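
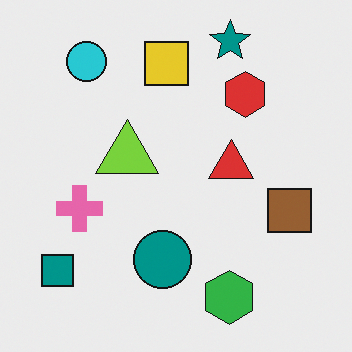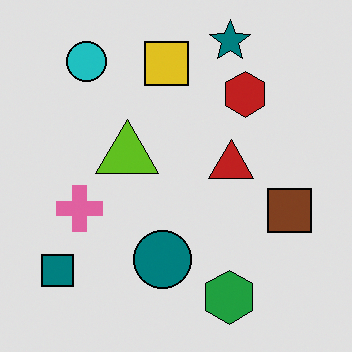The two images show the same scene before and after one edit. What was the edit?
The transformation is: posterized to a reduced palette.

Each flat color has snapped to a coarser quantized level — most visibly, the near-white background has dropped to a flat grey.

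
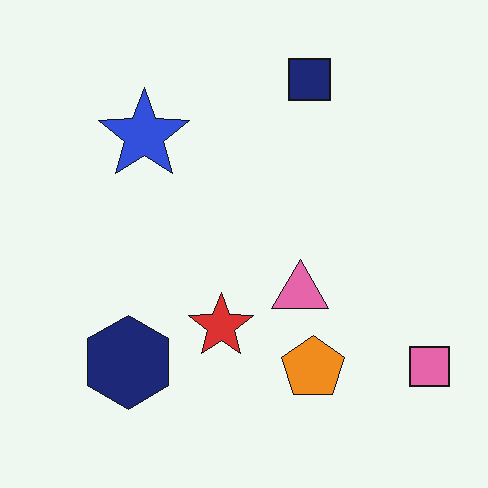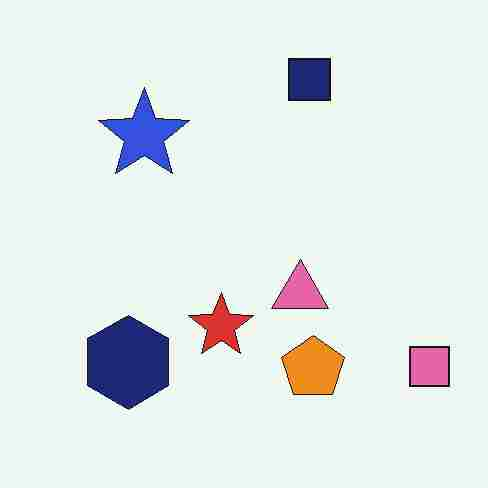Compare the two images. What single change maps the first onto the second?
Heavily JPEG-compressed with obvious blocking artifacts.

Blocky 8×8 compression artifacts appear around shape edges and the flat background shows ringing — characteristic JPEG degradation.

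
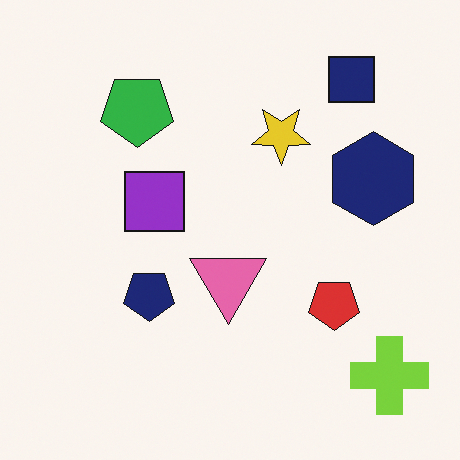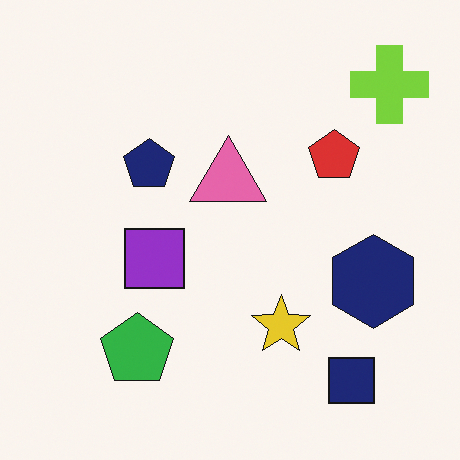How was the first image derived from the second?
The transformation is: flipped vertically (top ↔ bottom).

The navy square is in the bottom-right of the second image and the top-right of the first — shapes on opposite sides of the horizontal midline have swapped in a mirror flip.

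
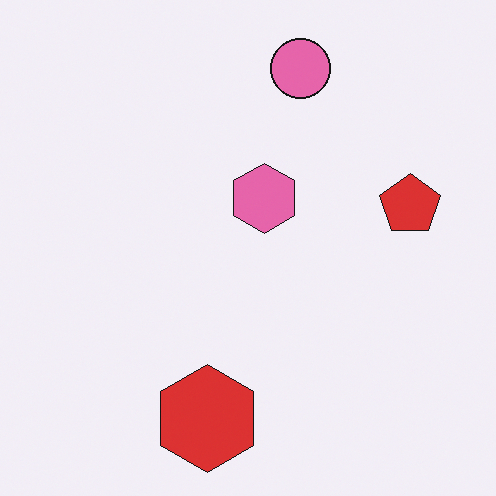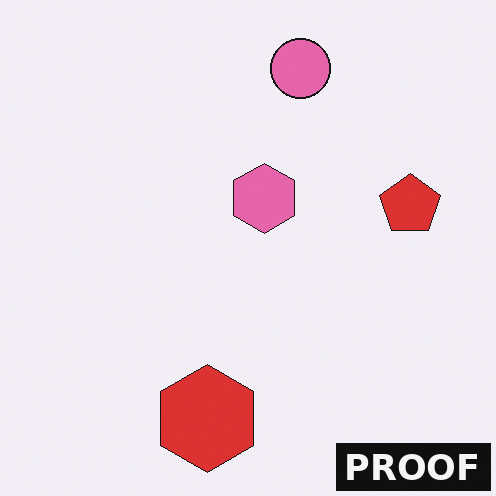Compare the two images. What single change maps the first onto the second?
This is the original image watermarked with the text "PROOF" in the lower-right corner.

A dark label reading "PROOF" appears in the lower-right corner.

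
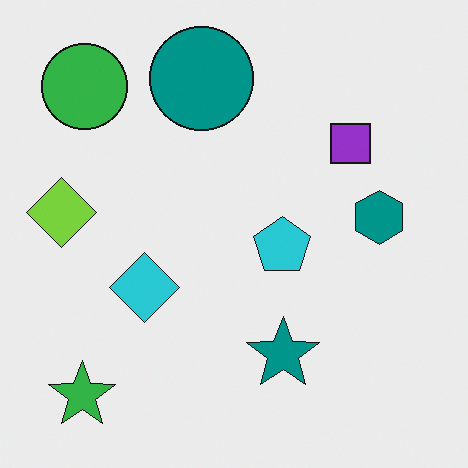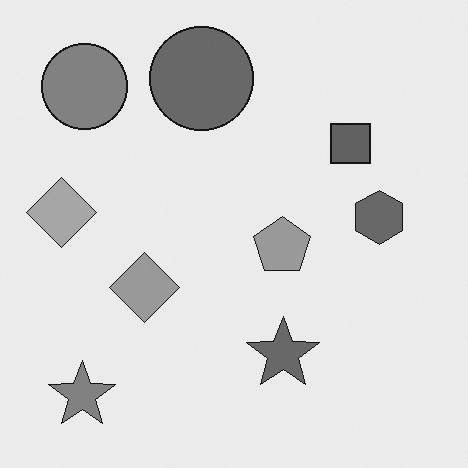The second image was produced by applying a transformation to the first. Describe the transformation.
The image was converted to grayscale.

All color is removed — every shape is now a shade of grey.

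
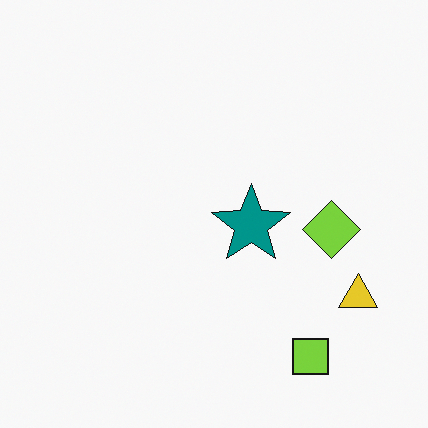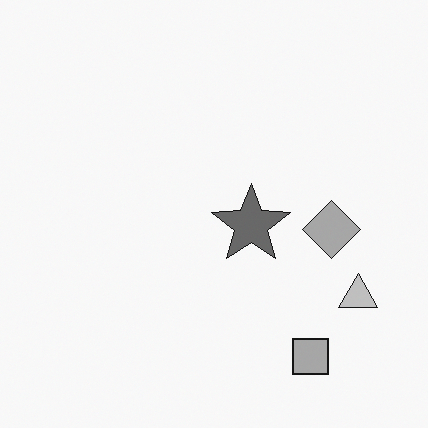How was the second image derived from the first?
The transformation is: converted to grayscale.

All color is removed — every shape is now a shade of grey.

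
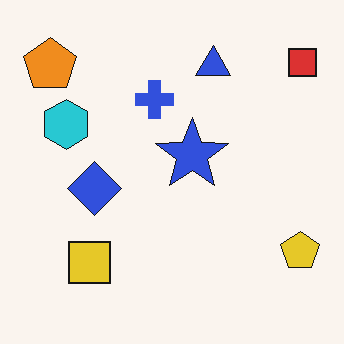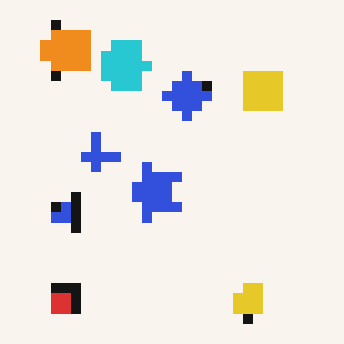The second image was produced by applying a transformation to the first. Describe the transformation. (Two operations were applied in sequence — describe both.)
The image was coarsely pixelated, then transposed (reflected across the top-left ↔ bottom-right diagonal).

Shapes are reduced to large square blocks; fine edges and outlines are lost — a downscale-then-upscale (mosaic) effect. Shapes have swapped their row and column positions — what was in the top-right is now in the bottom-left — a diagonal reflection.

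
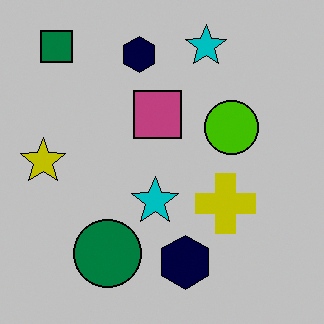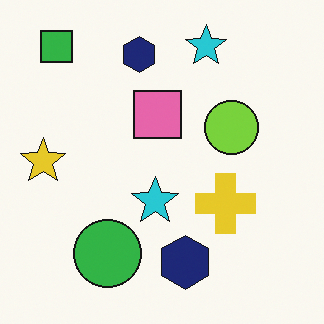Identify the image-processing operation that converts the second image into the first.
This is the original image aggressively posterized.

Each flat color has snapped to a coarser quantized level — most visibly, the near-white background has dropped to a flat grey.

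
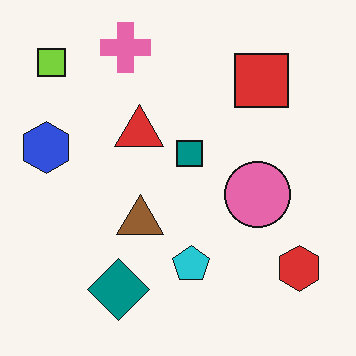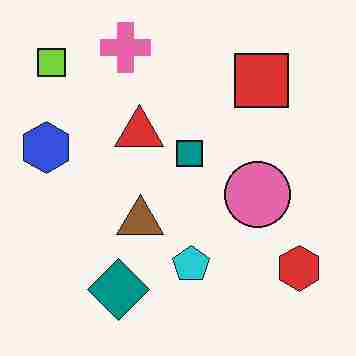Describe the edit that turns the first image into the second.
It was heavily JPEG-compressed with obvious blocking artifacts.

Blocky 8×8 compression artifacts appear around shape edges and the flat background shows ringing — characteristic JPEG degradation.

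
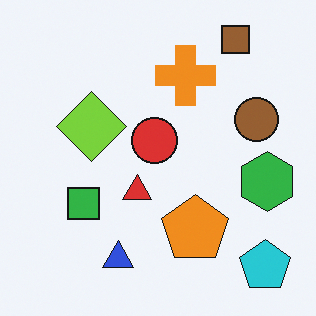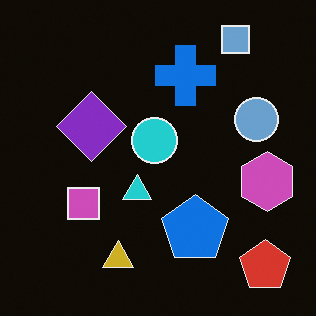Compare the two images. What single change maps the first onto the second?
This is the original image color-inverted (negative).

The light background has become dark and every shape's color is its complement — a photographic negative.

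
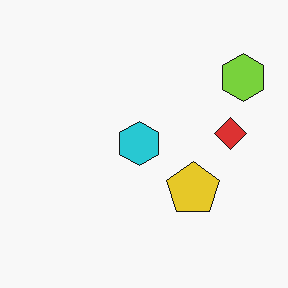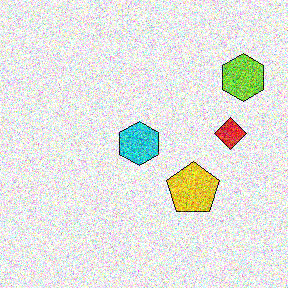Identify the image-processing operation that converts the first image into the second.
The image was degraded with strong gaussian noise.

Random speckle covers the whole image, including the flat background.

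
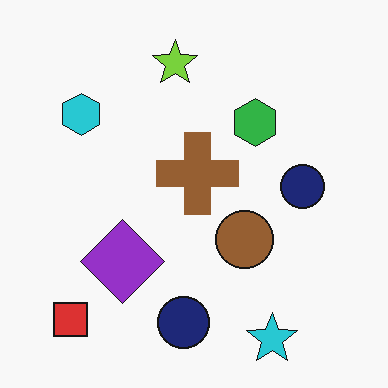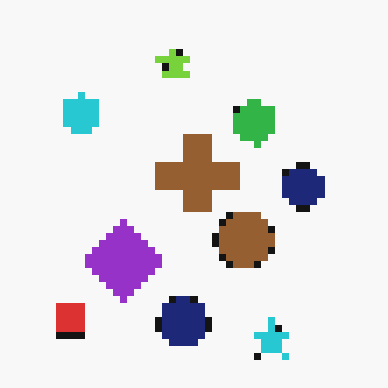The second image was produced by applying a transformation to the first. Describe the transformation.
This is the original image moderately pixelated.

Shapes are reduced to large square blocks; fine edges and outlines are lost — a downscale-then-upscale (mosaic) effect.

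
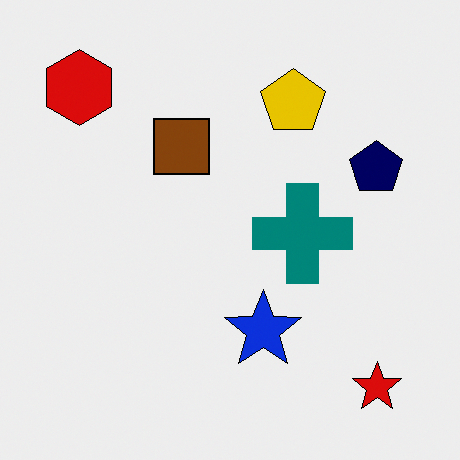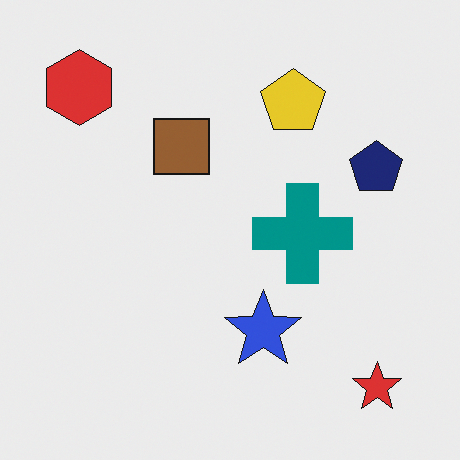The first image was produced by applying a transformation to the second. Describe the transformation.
It was given slightly increased contrast.

Tones are pushed away from mid-grey across the whole image — a global contrast change.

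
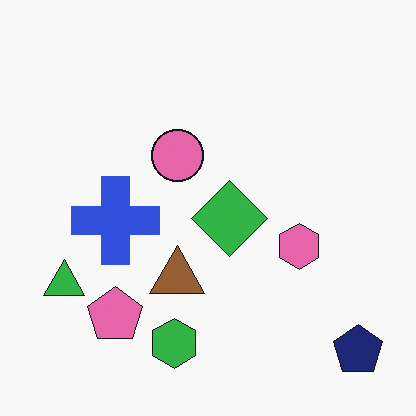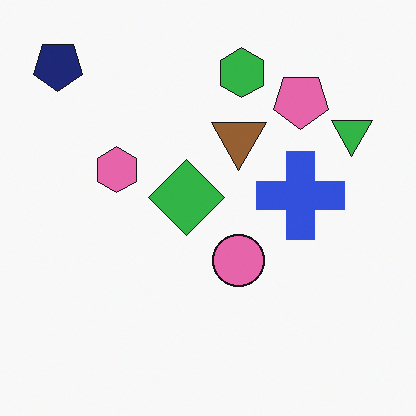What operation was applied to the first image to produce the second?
It was rotated 180°.

The navy pentagon sits in the bottom-right of the first image and the top-left of the second — consistent with a whole-image 180° rotation.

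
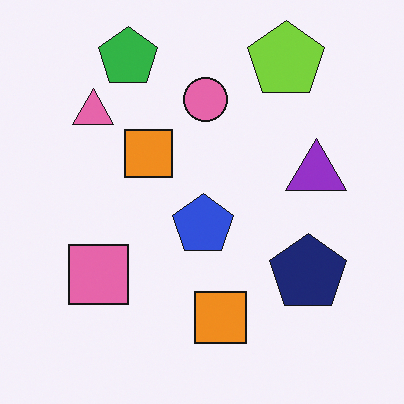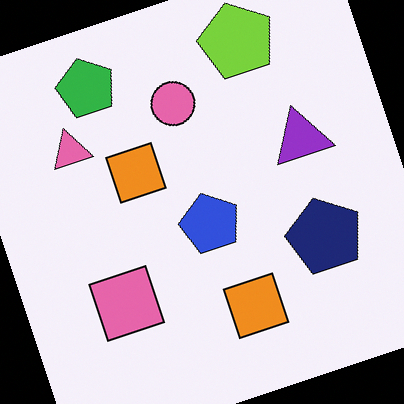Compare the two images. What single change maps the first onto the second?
The second image is the first rotated counter-clockwise by a moderate amount.

Every shape is tilted by the same angle and the image corners show triangular fill wedges — a whole-image rotation by a non-right angle.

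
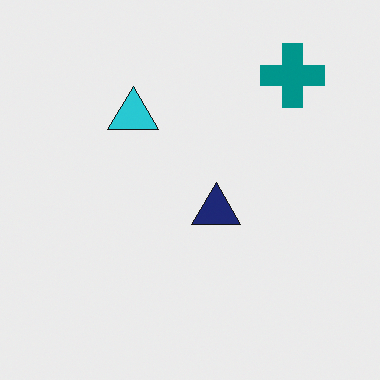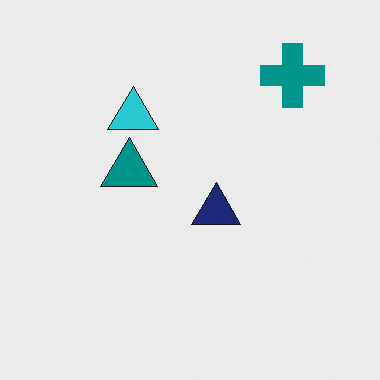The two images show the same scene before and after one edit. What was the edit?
The image was overlaid with an additional teal triangle.

A teal triangle appears in the second image that is absent from the first.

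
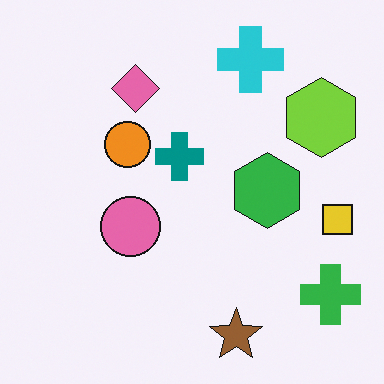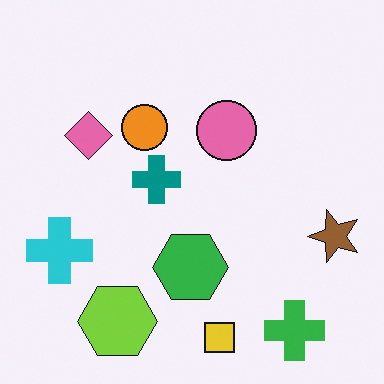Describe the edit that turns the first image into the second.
It was transposed (reflected across the top-left ↔ bottom-right diagonal).

Shapes have swapped their row and column positions — what was in the top-right is now in the bottom-left — a diagonal reflection.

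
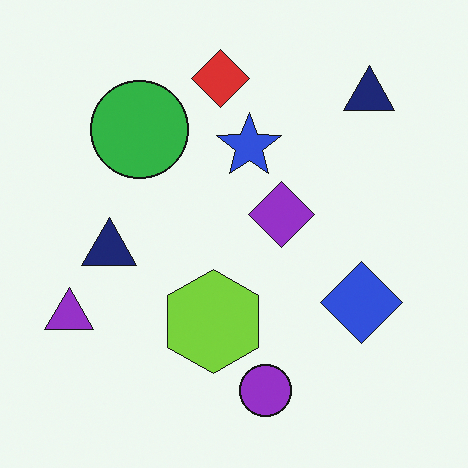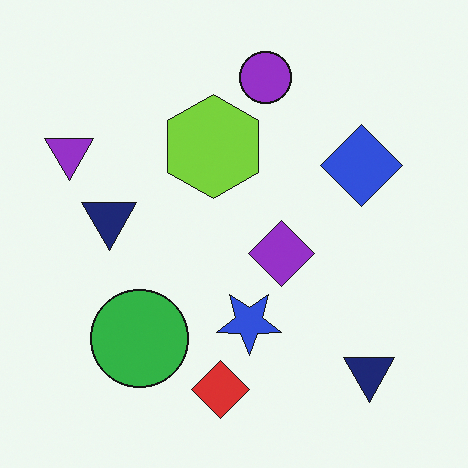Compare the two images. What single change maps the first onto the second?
It was flipped vertically (top ↔ bottom).

The purple circle is in the bottom of the first image and the top of the second — shapes on opposite sides of the horizontal midline have swapped in a mirror flip.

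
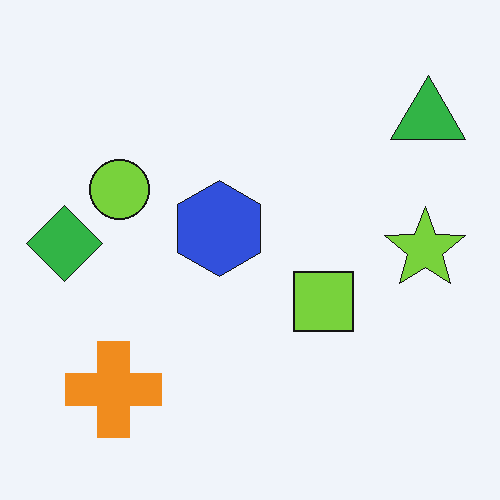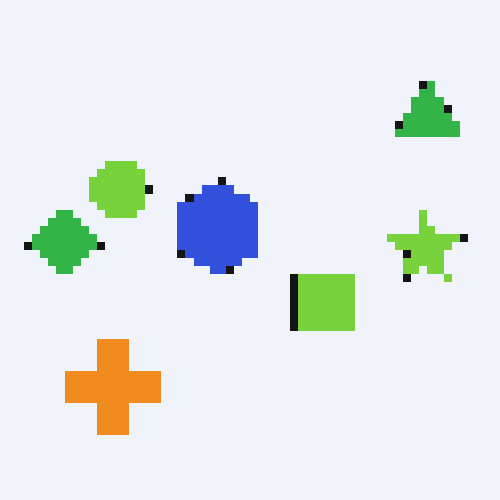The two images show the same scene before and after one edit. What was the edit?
The image was moderately pixelated.

Shapes are reduced to large square blocks; fine edges and outlines are lost — a downscale-then-upscale (mosaic) effect.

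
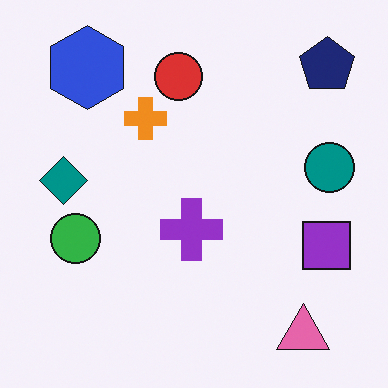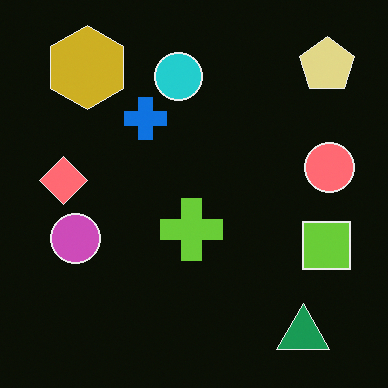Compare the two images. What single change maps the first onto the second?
Color-inverted (negative).

The light background has become dark and every shape's color is its complement — a photographic negative.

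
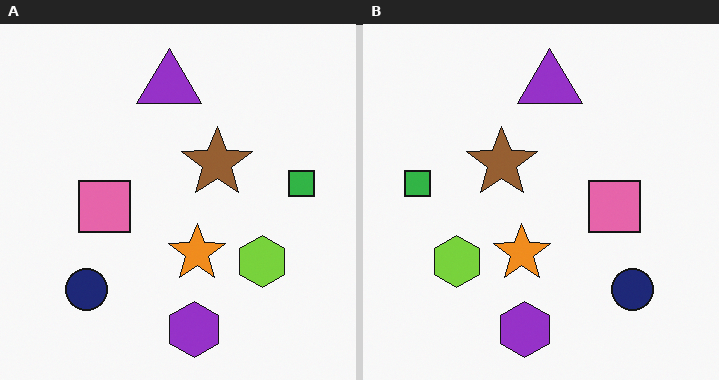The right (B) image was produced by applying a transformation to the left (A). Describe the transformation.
The image was flipped horizontally (left ↔ right).

The green square is in the right of the left (A) image and the left of the right (B) — shapes on opposite sides of the vertical midline have swapped in a mirror flip.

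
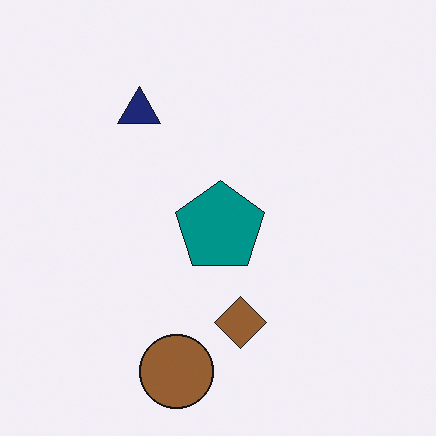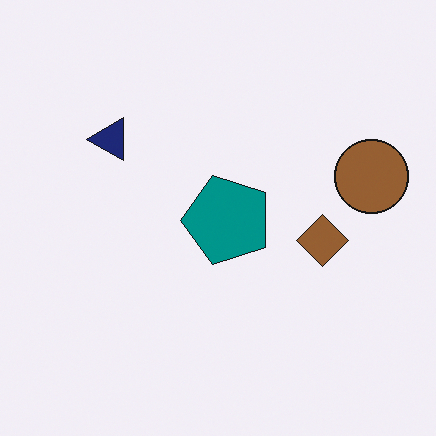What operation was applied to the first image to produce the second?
It was transposed (reflected across the top-left ↔ bottom-right diagonal).

Shapes have swapped their row and column positions — what was in the top-right is now in the bottom-left — a diagonal reflection.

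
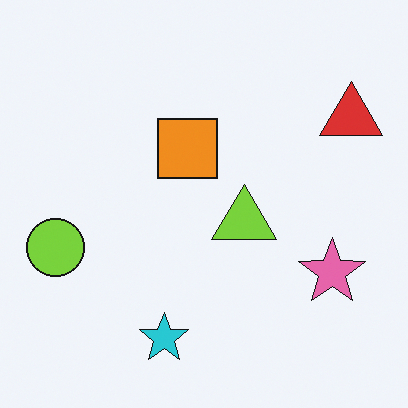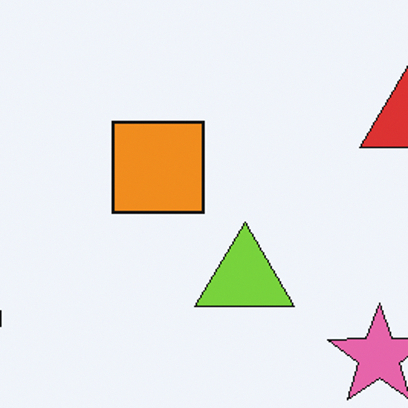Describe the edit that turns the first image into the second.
Cropped slightly and scaled back up.

The visible shapes are larger and the field of view is narrower; shapes near the original edges may be partly or wholly outside the frame — a crop-and-rescale.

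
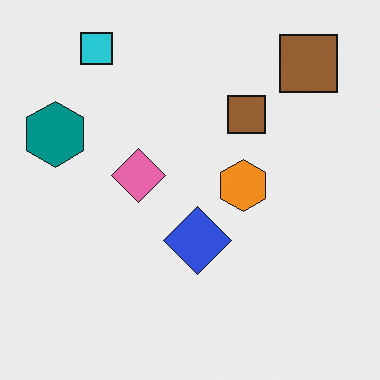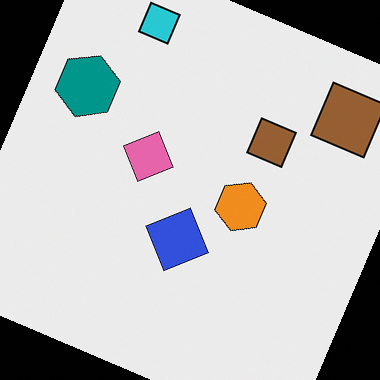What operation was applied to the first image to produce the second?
The second image is the first rotated clockwise by a moderate amount.

Every shape is tilted by the same angle and the image corners show triangular fill wedges — a whole-image rotation by a non-right angle.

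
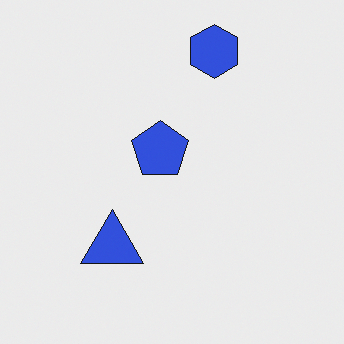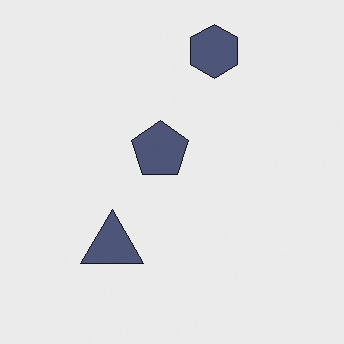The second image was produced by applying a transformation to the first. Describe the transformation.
It was made much more muted (saturation change).

All colors are more muted and greyish — a global saturation change.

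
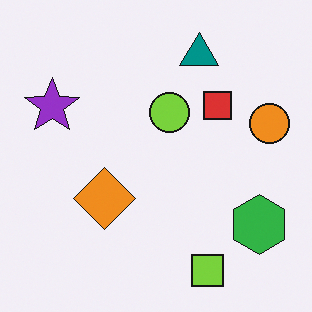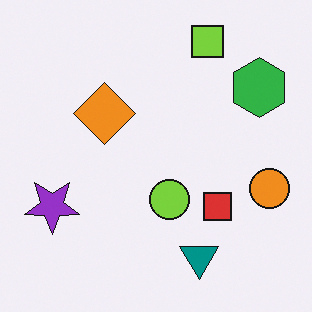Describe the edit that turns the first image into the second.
This is the original image flipped vertically (top ↔ bottom).

The lime square is in the bottom of the first image and the top of the second — shapes on opposite sides of the horizontal midline have swapped in a mirror flip.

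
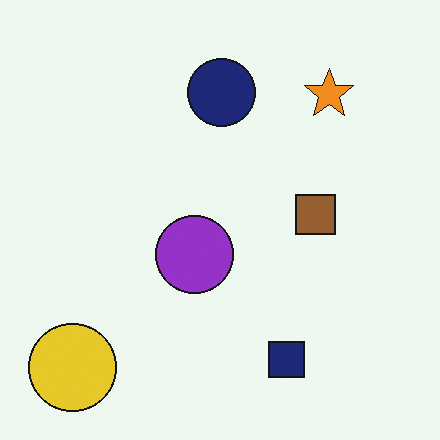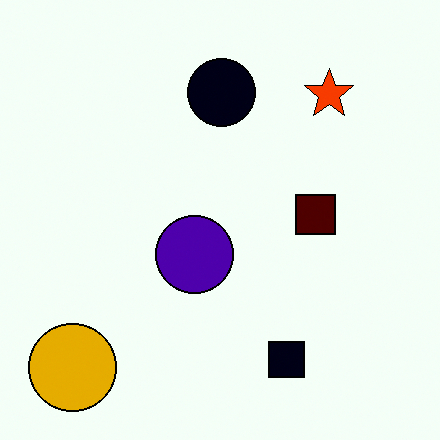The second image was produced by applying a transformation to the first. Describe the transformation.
The transformation is: boosted in contrast.

Tones are pushed away from mid-grey across the whole image — a global contrast change.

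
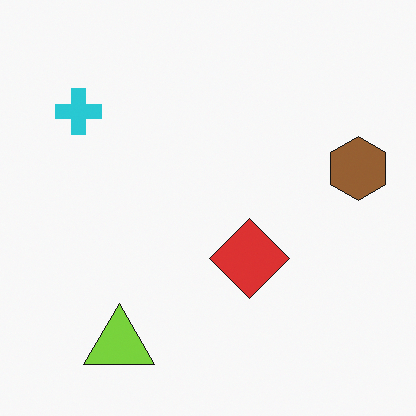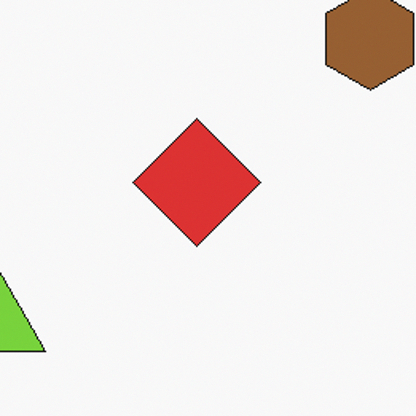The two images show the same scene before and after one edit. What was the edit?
This is the original image cropped slightly and scaled back up.

The visible shapes are larger and the field of view is narrower; shapes near the original edges may be partly or wholly outside the frame — a crop-and-rescale.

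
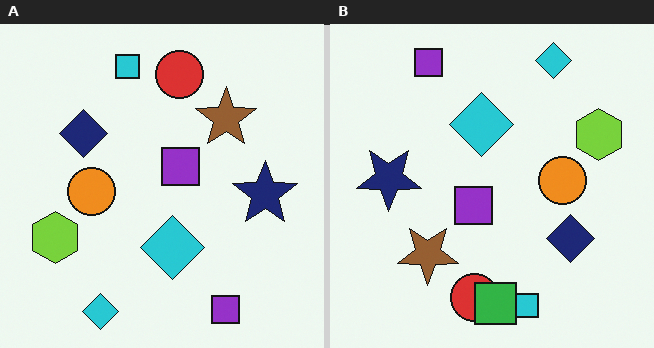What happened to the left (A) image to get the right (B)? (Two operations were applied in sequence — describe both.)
It was rotated 180°, then overlaid with an additional green square.

The cyan square sits in the top of the left (A) image and the bottom of the right (B) — consistent with a whole-image 180° rotation. A green square appears in the right (B) image that is absent from the left (A).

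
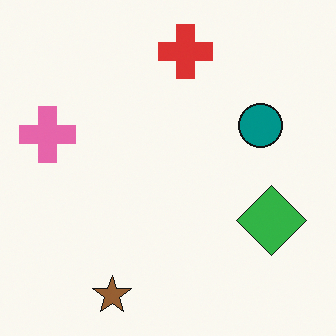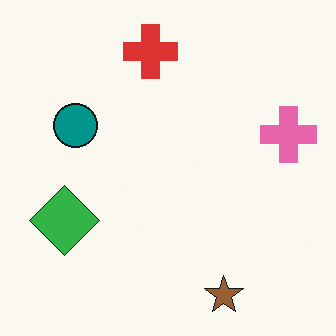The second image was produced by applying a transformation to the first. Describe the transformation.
This is the original image flipped horizontally (left ↔ right).

The pink cross is in the left of the first image and the right of the second — shapes on opposite sides of the vertical midline have swapped in a mirror flip.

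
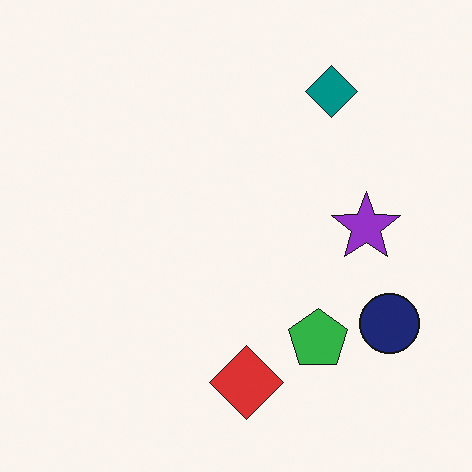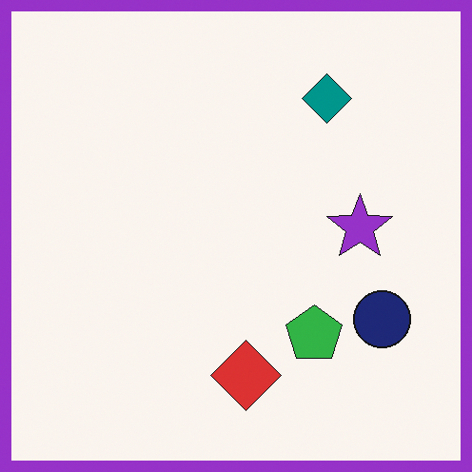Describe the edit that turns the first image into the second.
The second image is the first framed with a purple border.

A solid purple frame runs around the edge of the second image, with the content slightly shrunk inside it.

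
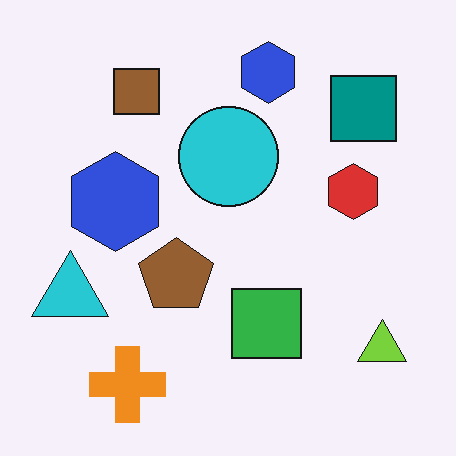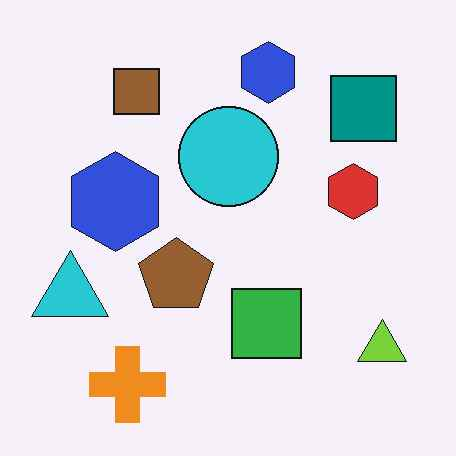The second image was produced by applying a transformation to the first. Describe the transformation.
The image was JPEG-compressed with visible artifacts.

Blocky 8×8 compression artifacts appear around shape edges and the flat background shows ringing — characteristic JPEG degradation.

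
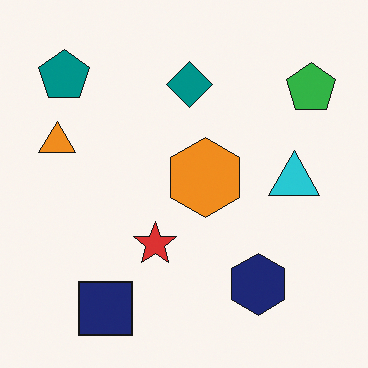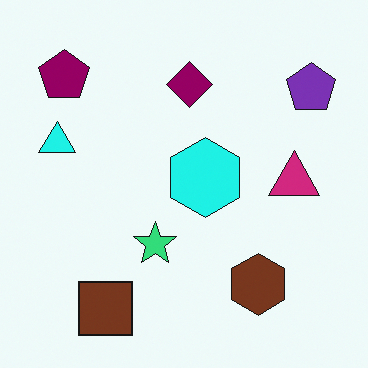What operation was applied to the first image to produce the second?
The image was hue-shifted through roughly a third of the color wheel.

Every shape's color has rotated by the same amount around the hue wheel — a uniform hue shift.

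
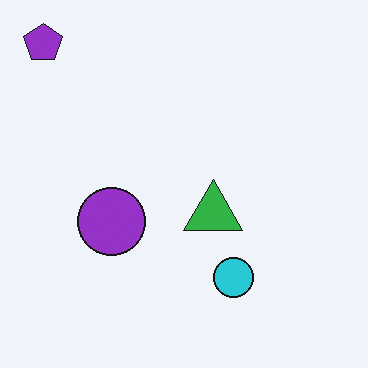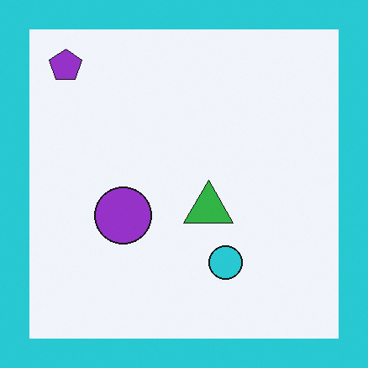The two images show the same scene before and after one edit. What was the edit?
Framed with a cyan border.

A solid cyan frame runs around the edge of the second image, with the content slightly shrunk inside it.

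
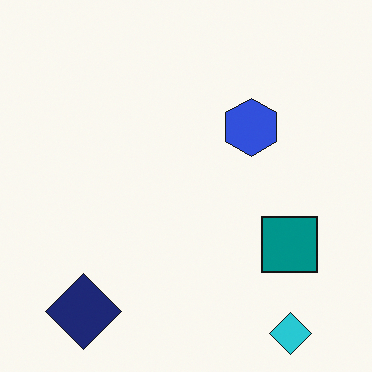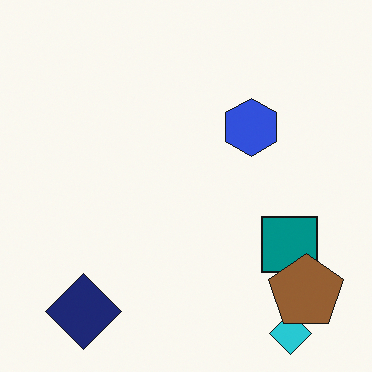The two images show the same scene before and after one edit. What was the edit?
This is the original image overlaid with an additional brown pentagon.

A brown pentagon appears in the second image that is absent from the first.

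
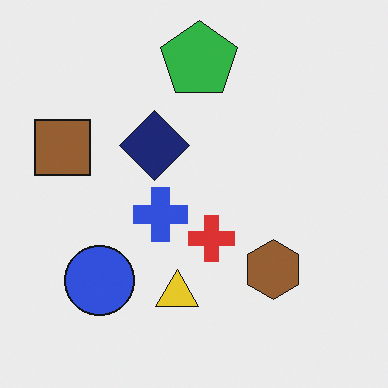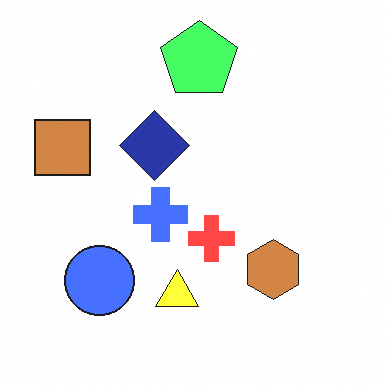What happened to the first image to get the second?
The image was brightened a lot.

Every pixel — background and shapes alike — is uniformly brightened.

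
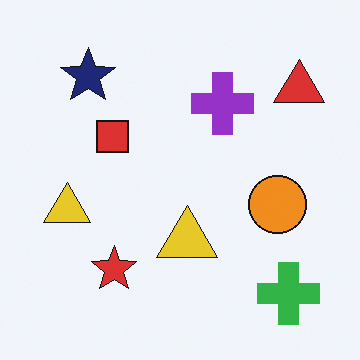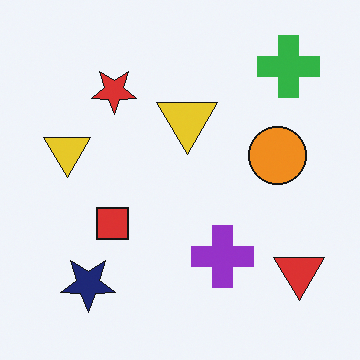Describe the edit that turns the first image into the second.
The image was flipped vertically (top ↔ bottom).

The green cross is in the bottom-right of the first image and the top-right of the second — shapes on opposite sides of the horizontal midline have swapped in a mirror flip.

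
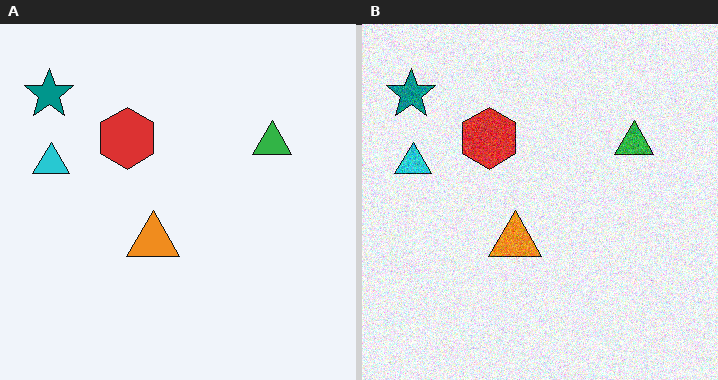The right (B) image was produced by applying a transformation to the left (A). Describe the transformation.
The image was degraded with moderate additive noise.

Random speckle covers the whole image, including the flat background.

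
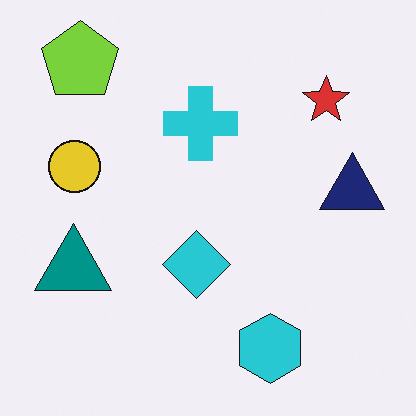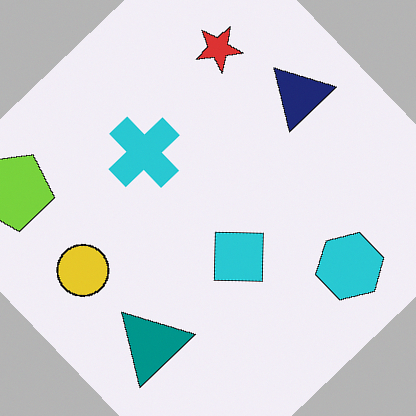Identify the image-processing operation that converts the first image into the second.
Rotated counter-clockwise by a large amount — several tens of degrees.

Every shape is tilted by the same angle and the image corners show triangular fill wedges — a whole-image rotation by a non-right angle.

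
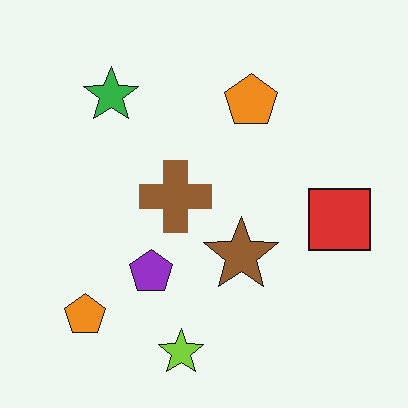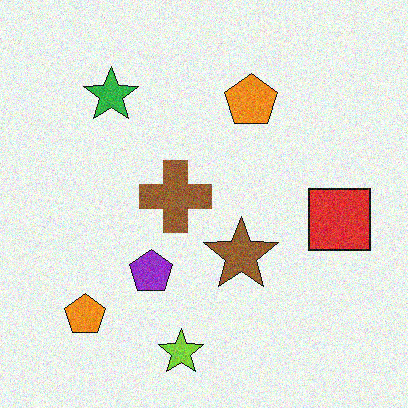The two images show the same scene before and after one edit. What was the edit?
This is the original image degraded with moderate additive noise.

Random speckle covers the whole image, including the flat background.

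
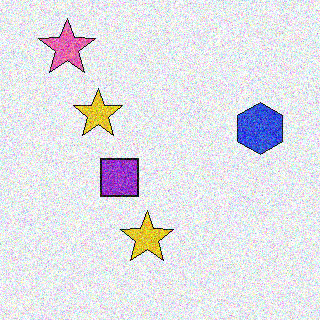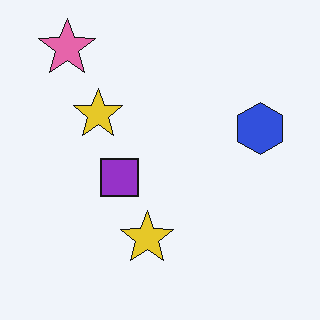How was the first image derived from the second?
The transformation is: degraded with strong gaussian noise.

Random speckle covers the whole image, including the flat background.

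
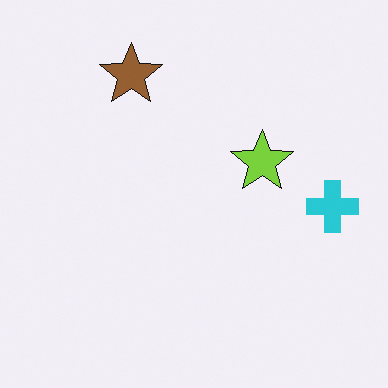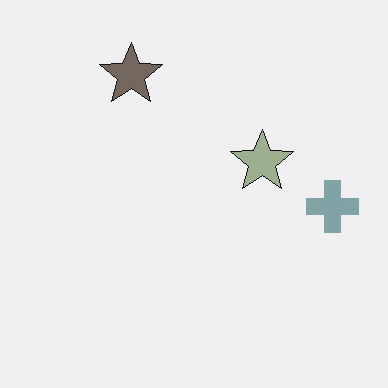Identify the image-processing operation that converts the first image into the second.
The second image is the first heavily desaturated.

All colors are more muted and greyish — a global saturation change.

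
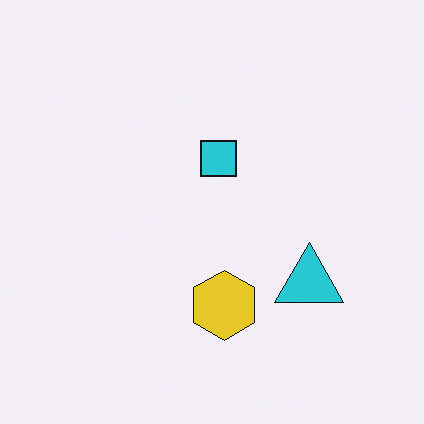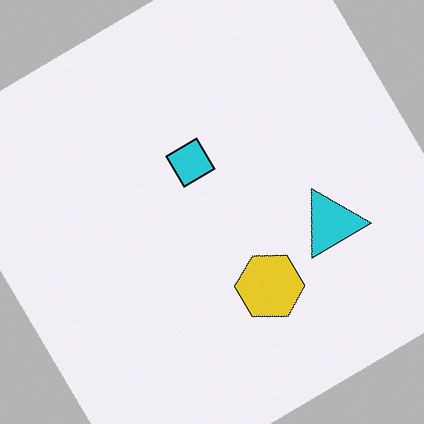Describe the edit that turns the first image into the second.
The image was rotated counter-clockwise by a large amount — several tens of degrees.

Every shape is tilted by the same angle and the image corners show triangular fill wedges — a whole-image rotation by a non-right angle.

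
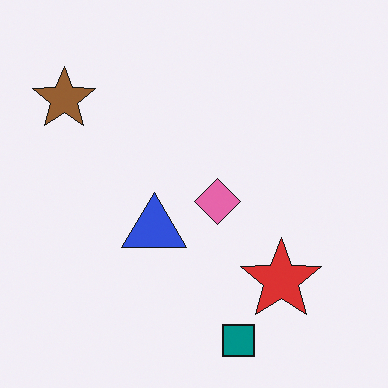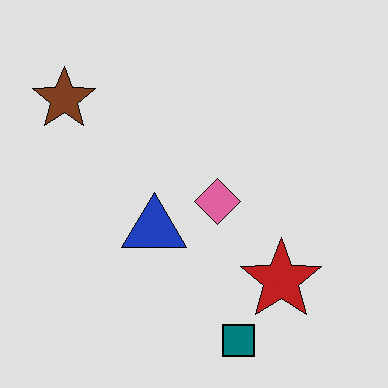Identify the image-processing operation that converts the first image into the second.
The transformation is: posterized to a reduced palette.

Each flat color has snapped to a coarser quantized level — most visibly, the near-white background has dropped to a flat grey.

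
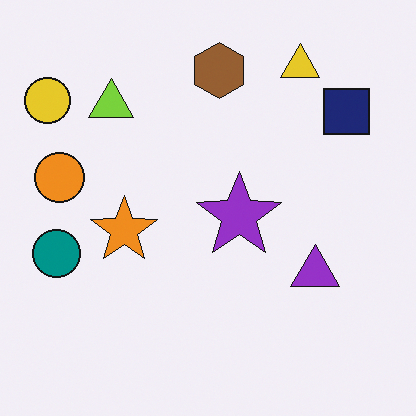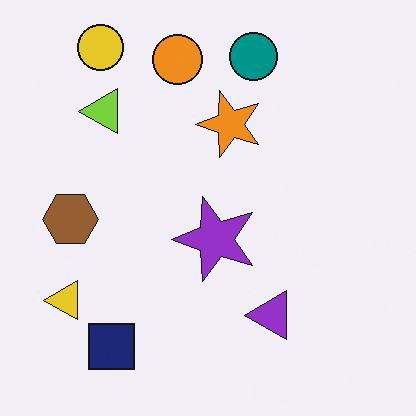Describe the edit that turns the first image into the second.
It was transposed (reflected across the top-left ↔ bottom-right diagonal).

Shapes have swapped their row and column positions — what was in the top-right is now in the bottom-left — a diagonal reflection.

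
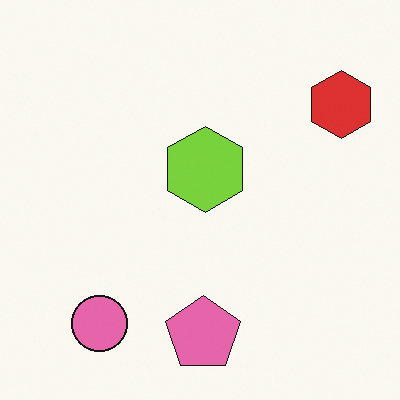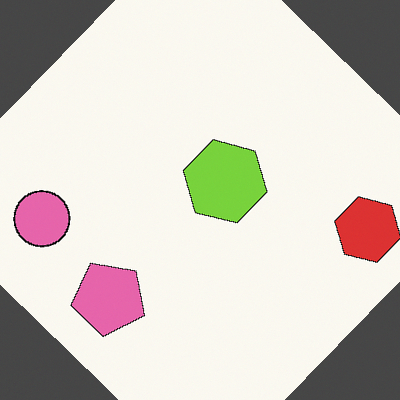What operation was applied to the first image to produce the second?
It was rotated clockwise by a large amount — several tens of degrees.

Every shape is tilted by the same angle and the image corners show triangular fill wedges — a whole-image rotation by a non-right angle.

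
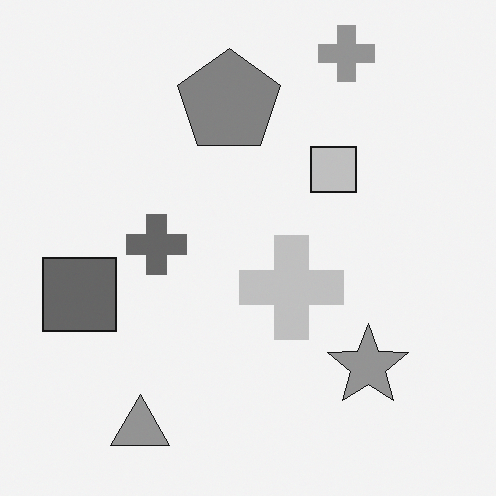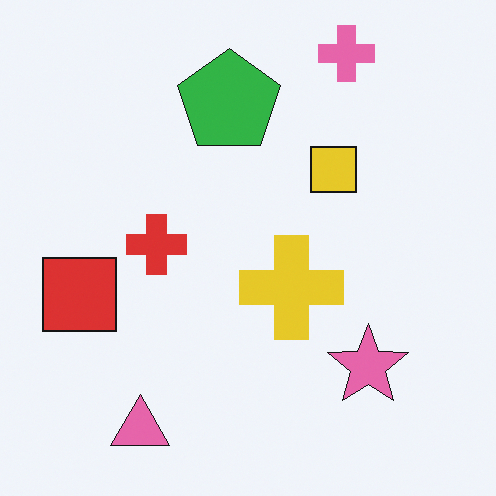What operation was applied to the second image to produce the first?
The image was converted to grayscale.

All color is removed — every shape is now a shade of grey.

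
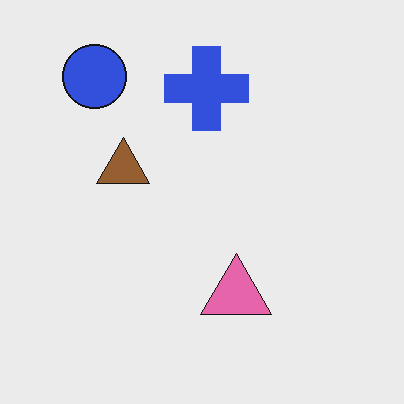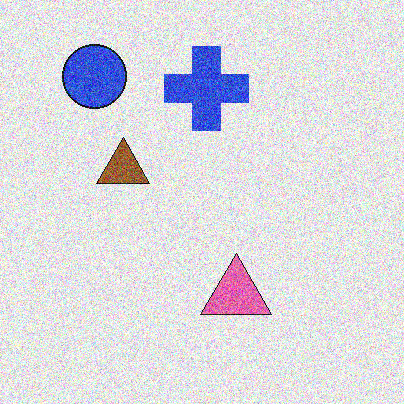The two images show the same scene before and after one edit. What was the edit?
The second image is the first degraded with heavy additive noise.

Random speckle covers the whole image, including the flat background.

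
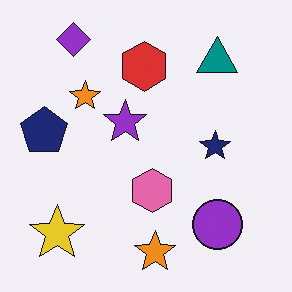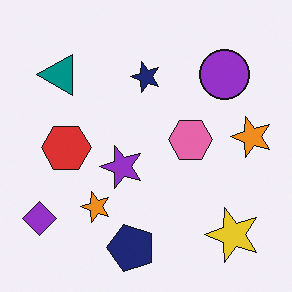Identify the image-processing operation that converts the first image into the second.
The image was rotated 90° counter-clockwise.

The purple diamond sits in the top-left of the first image and the bottom-left of the second — consistent with a whole-image 90° counter-clockwise rotation.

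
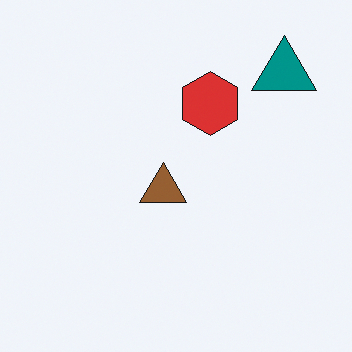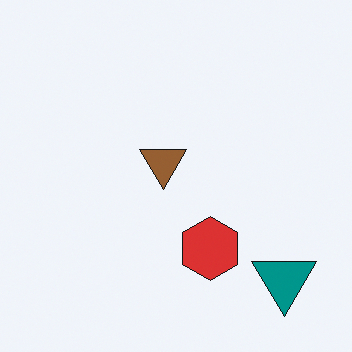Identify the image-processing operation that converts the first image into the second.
It was flipped vertically (top ↔ bottom).

The teal triangle is in the top-right of the first image and the bottom-right of the second — shapes on opposite sides of the horizontal midline have swapped in a mirror flip.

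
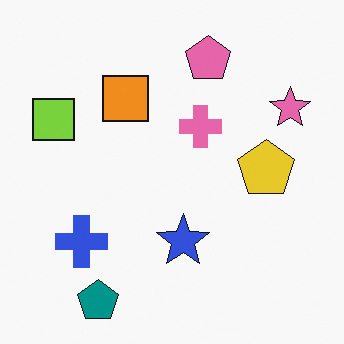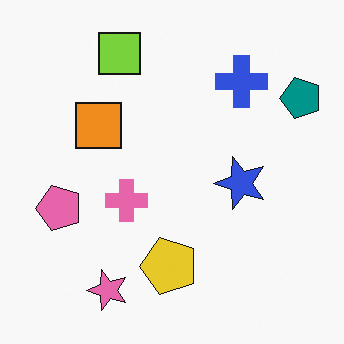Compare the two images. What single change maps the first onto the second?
This is the original image transposed (reflected across the top-left ↔ bottom-right diagonal).

Shapes have swapped their row and column positions — what was in the top-right is now in the bottom-left — a diagonal reflection.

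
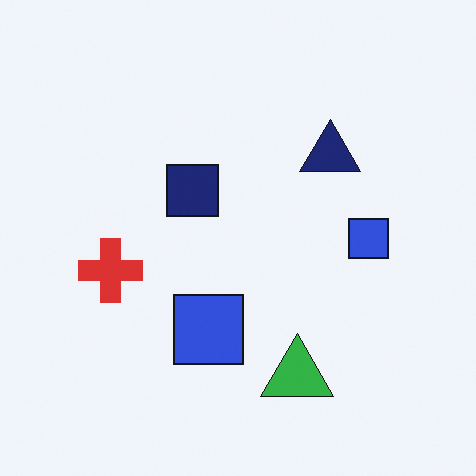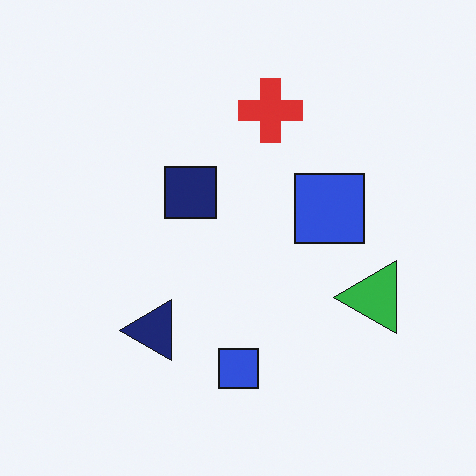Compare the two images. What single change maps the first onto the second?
The image was transposed (reflected across the top-left ↔ bottom-right diagonal).

Shapes have swapped their row and column positions — what was in the top-right is now in the bottom-left — a diagonal reflection.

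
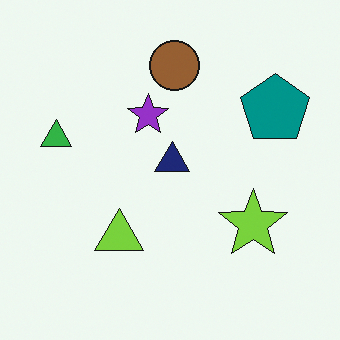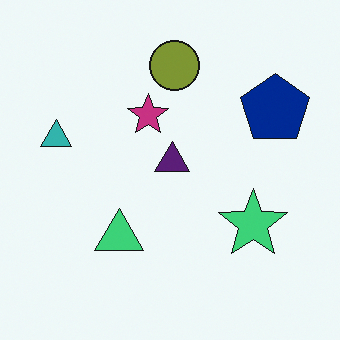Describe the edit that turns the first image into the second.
Hue-shifted by a small amount.

Every shape's color has rotated by the same amount around the hue wheel — a uniform hue shift.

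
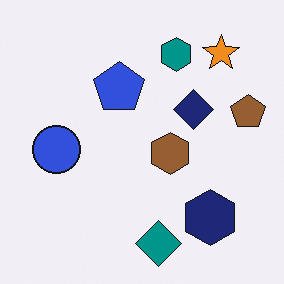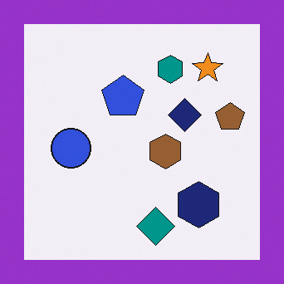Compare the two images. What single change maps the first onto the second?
This is the original image framed with a purple border.

A solid purple frame runs around the edge of the second image, with the content slightly shrunk inside it.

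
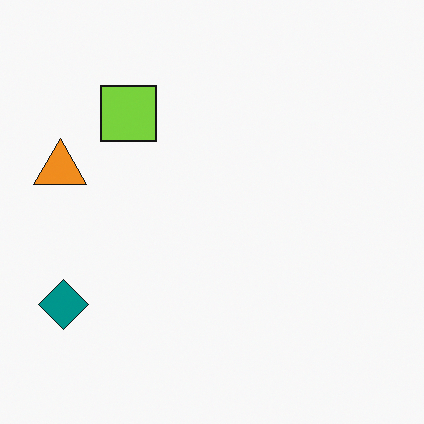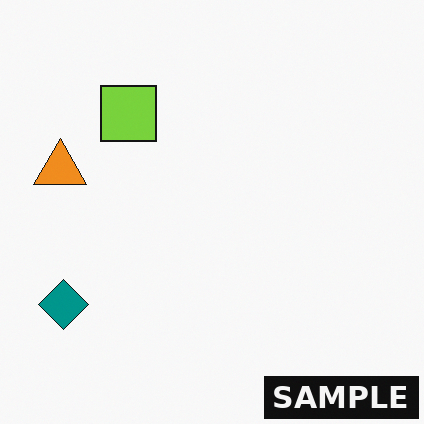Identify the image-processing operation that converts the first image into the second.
This is the original image watermarked with the text "SAMPLE" in the lower-right corner.

A dark label reading "SAMPLE" appears in the lower-right corner.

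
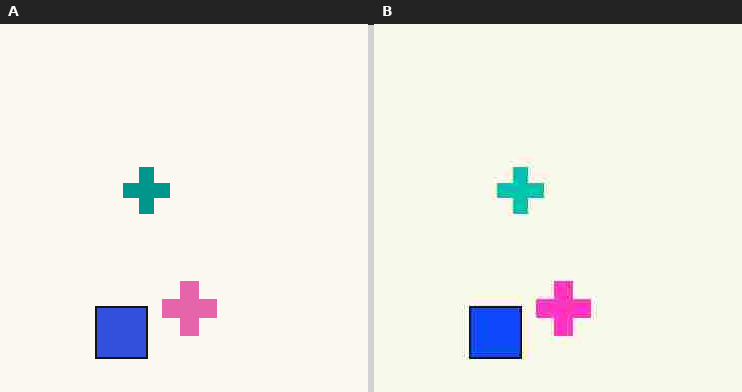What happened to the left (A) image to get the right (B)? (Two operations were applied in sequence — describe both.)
The transformation is: made much more vivid (saturation change), then degraded with heavy JPEG compression.

All colors are more vivid — a global saturation change. Blocky 8×8 compression artifacts appear around shape edges and the flat background shows ringing — characteristic JPEG degradation.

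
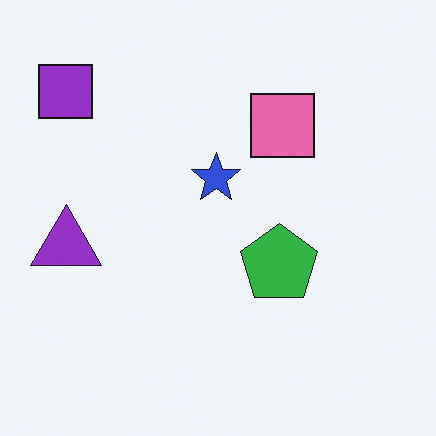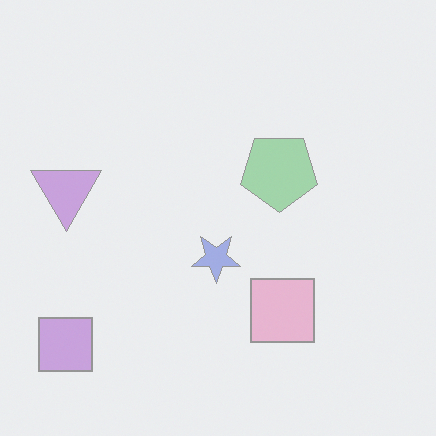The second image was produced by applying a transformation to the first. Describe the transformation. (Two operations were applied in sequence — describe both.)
It was flipped vertically (top ↔ bottom), then given much lower contrast.

The purple square is in the top-left of the first image and the bottom-left of the second — shapes on opposite sides of the horizontal midline have swapped in a mirror flip. Tones are pushed toward mid-grey across the whole image — a global contrast change.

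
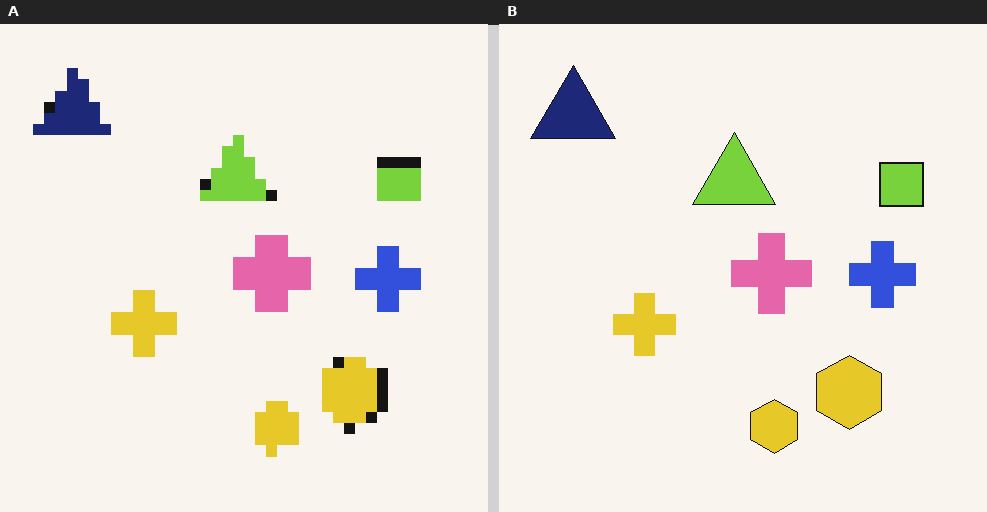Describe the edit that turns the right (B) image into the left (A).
This is the original image coarsely pixelated.

Shapes are reduced to large square blocks; fine edges and outlines are lost — a downscale-then-upscale (mosaic) effect.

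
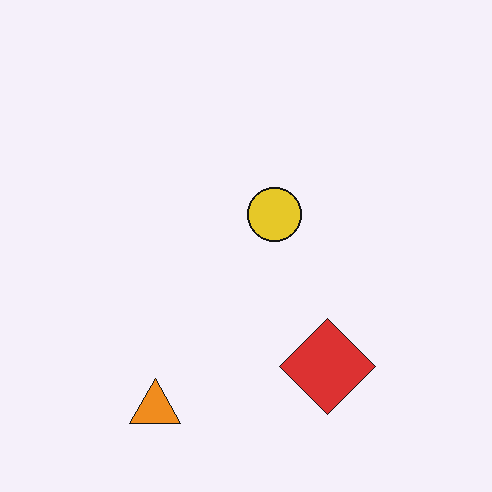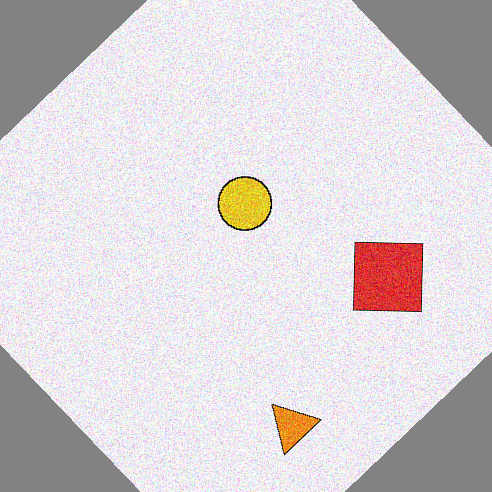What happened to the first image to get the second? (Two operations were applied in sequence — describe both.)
Degraded with visible gaussian noise, then rotated counter-clockwise by a large amount — several tens of degrees.

Random speckle covers the whole image, including the flat background. Every shape is tilted by the same angle and the image corners show triangular fill wedges — a whole-image rotation by a non-right angle.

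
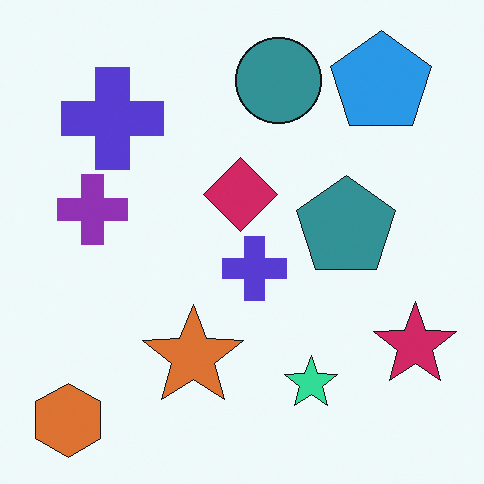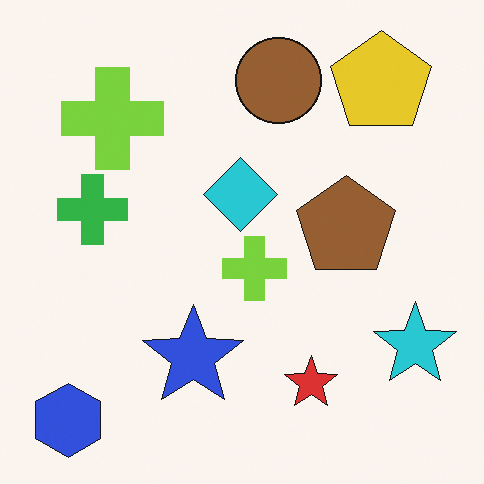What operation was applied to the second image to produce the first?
It was hue-shifted through roughly a third of the color wheel.

Every shape's color has rotated by the same amount around the hue wheel — a uniform hue shift.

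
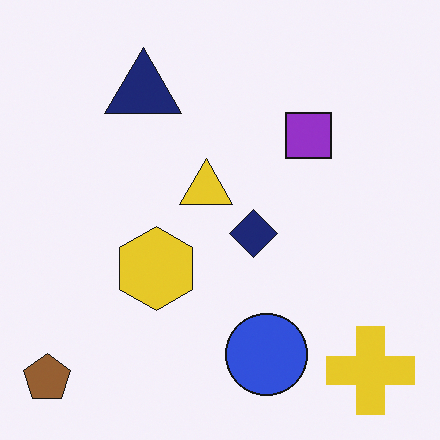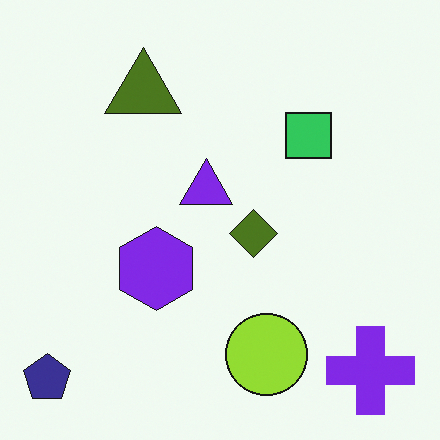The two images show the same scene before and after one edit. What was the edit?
The transformation is: hue-shifted through roughly half the color wheel.

Every shape's color has rotated by the same amount around the hue wheel — a uniform hue shift.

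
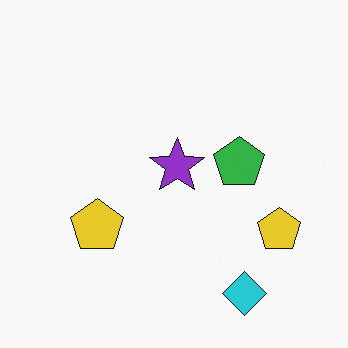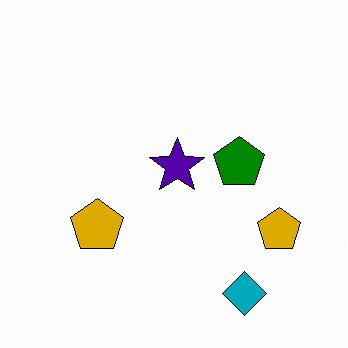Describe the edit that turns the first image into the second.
The transformation is: given much higher contrast.

Tones are pushed away from mid-grey across the whole image — a global contrast change.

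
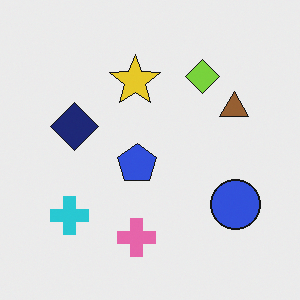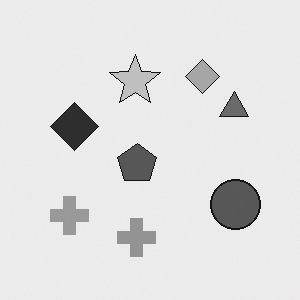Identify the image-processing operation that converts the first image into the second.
The image was converted to grayscale.

All color is removed — every shape is now a shade of grey.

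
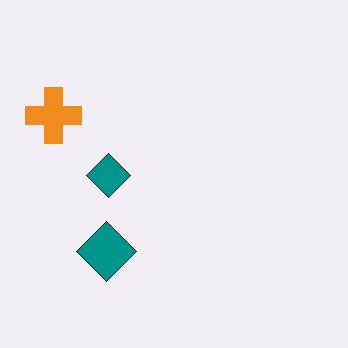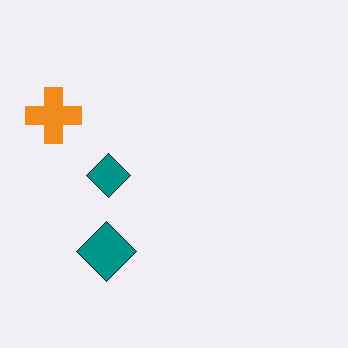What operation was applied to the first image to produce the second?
It was JPEG-compressed with visible artifacts.

Blocky 8×8 compression artifacts appear around shape edges and the flat background shows ringing — characteristic JPEG degradation.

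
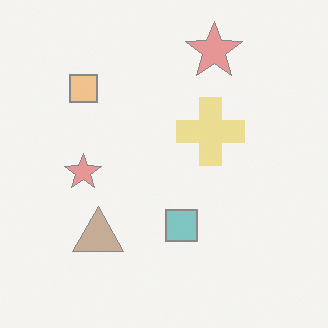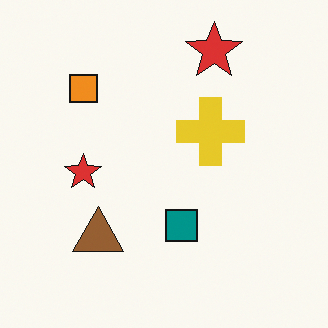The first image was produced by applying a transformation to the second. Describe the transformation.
The first image is the second washed out (contrast reduced).

Tones are pushed toward mid-grey across the whole image — a global contrast change.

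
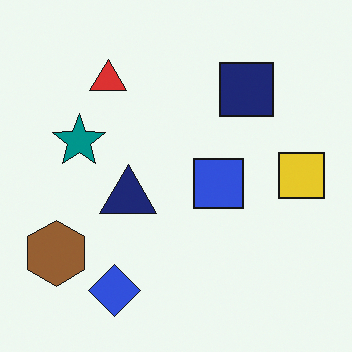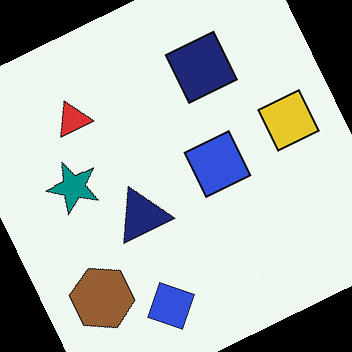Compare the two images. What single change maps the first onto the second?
The image was rotated counter-clockwise by a clearly visible amount.

Every shape is tilted by the same angle and the image corners show triangular fill wedges — a whole-image rotation by a non-right angle.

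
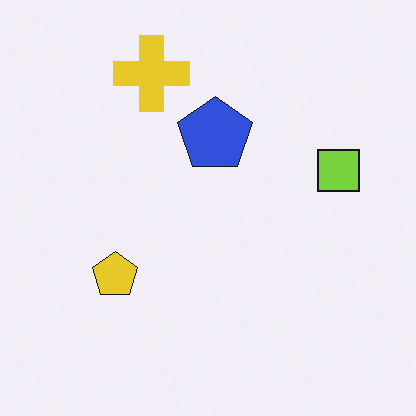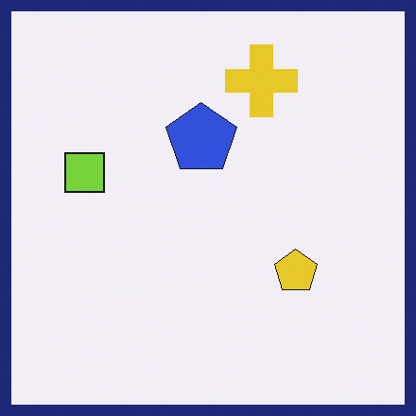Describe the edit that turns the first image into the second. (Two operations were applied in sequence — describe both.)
It was flipped horizontally (left ↔ right), then framed with a navy border.

The lime square is in the right of the first image and the left of the second — shapes on opposite sides of the vertical midline have swapped in a mirror flip. A solid navy frame runs around the edge of the second image, with the content slightly shrunk inside it.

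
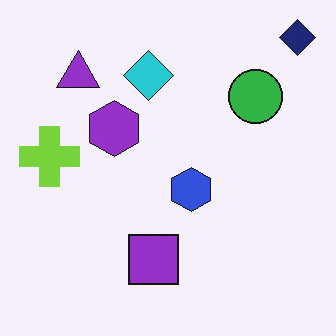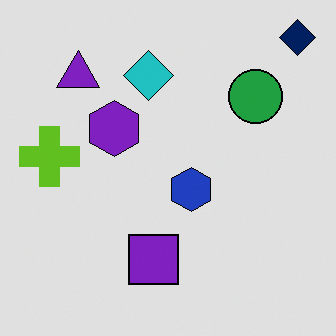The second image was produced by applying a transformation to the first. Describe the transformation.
The transformation is: moderately posterized.

Each flat color has snapped to a coarser quantized level — most visibly, the near-white background has dropped to a flat grey.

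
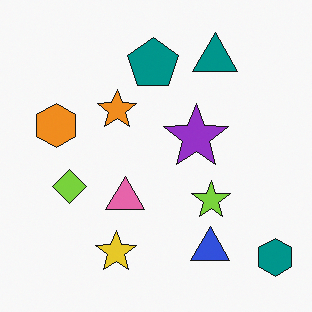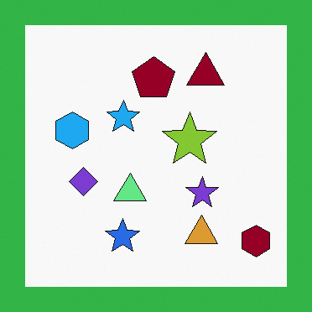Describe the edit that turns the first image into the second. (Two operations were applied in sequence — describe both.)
This is the original image hue-shifted through roughly half the color wheel, then framed with a green border.

Every shape's color has rotated by the same amount around the hue wheel — a uniform hue shift. A solid green frame runs around the edge of the second image, with the content slightly shrunk inside it.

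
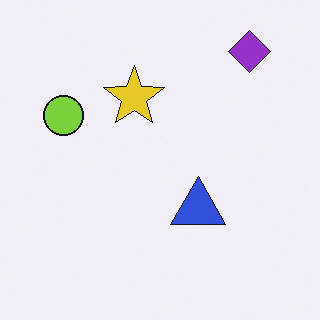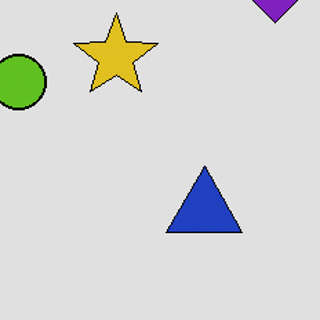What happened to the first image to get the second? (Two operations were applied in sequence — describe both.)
This is the original image moderately posterized, then cropped to a modestly smaller region and rescaled.

Each flat color has snapped to a coarser quantized level — most visibly, the near-white background has dropped to a flat grey. The visible shapes are larger and the field of view is narrower; shapes near the original edges may be partly or wholly outside the frame — a crop-and-rescale.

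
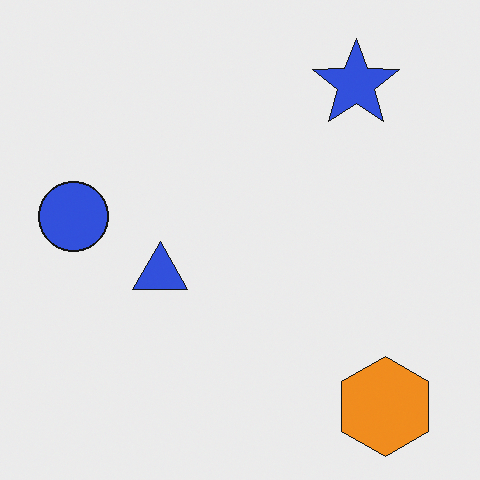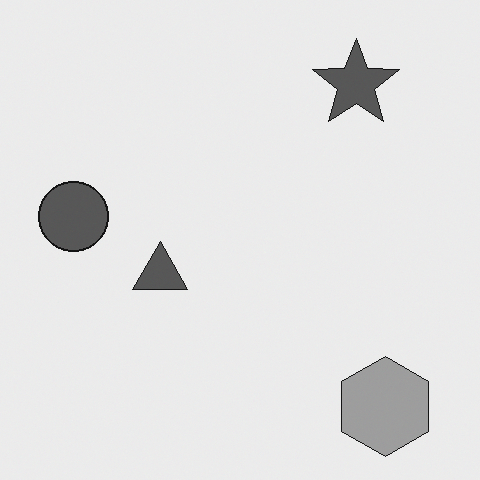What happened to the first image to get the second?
Converted to grayscale.

All color is removed — every shape is now a shade of grey.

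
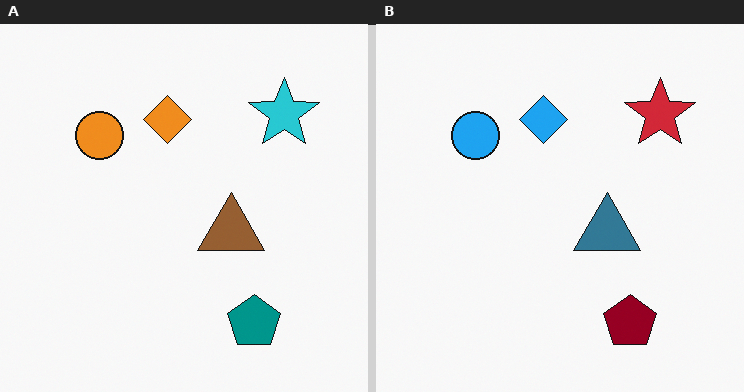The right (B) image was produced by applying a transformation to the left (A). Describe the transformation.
Hue-shifted through roughly half the color wheel.

Every shape's color has rotated by the same amount around the hue wheel — a uniform hue shift.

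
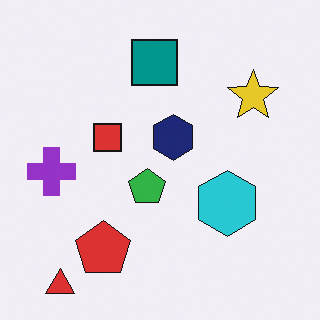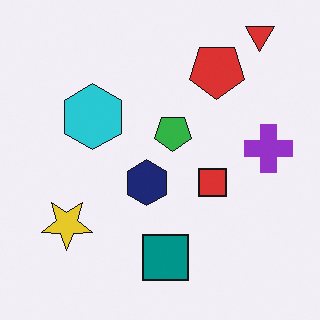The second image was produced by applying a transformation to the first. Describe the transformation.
The transformation is: rotated 180°.

The red triangle sits in the bottom-left of the first image and the top-right of the second — consistent with a whole-image 180° rotation.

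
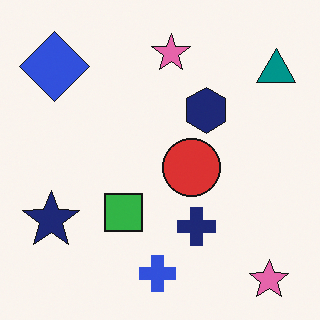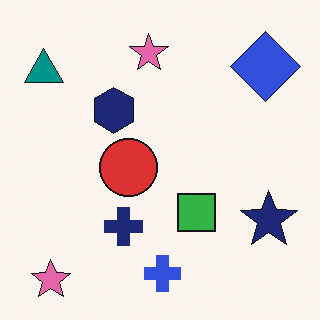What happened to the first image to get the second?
The transformation is: flipped horizontally (left ↔ right).

The teal triangle is in the top-right of the first image and the top-left of the second — shapes on opposite sides of the vertical midline have swapped in a mirror flip.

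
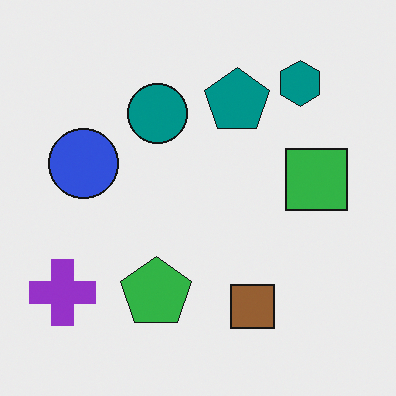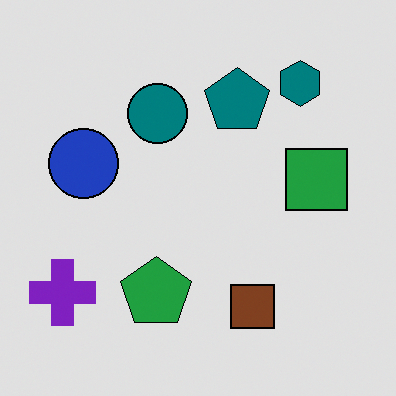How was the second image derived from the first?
The transformation is: posterized to a reduced palette.

Each flat color has snapped to a coarser quantized level — most visibly, the near-white background has dropped to a flat grey.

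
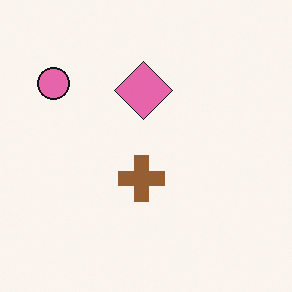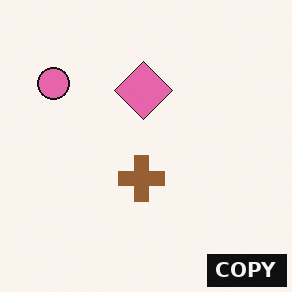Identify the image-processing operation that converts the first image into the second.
Watermarked with the text "COPY" in the lower-right corner.

A dark label reading "COPY" appears in the lower-right corner.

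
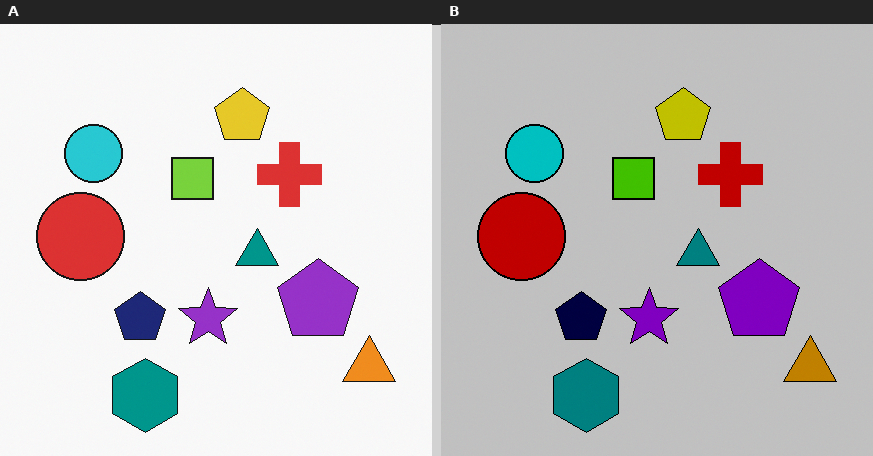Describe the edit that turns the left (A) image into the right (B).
Heavily posterized to just a handful of flat colors.

Each flat color has snapped to a coarser quantized level — most visibly, the near-white background has dropped to a flat grey.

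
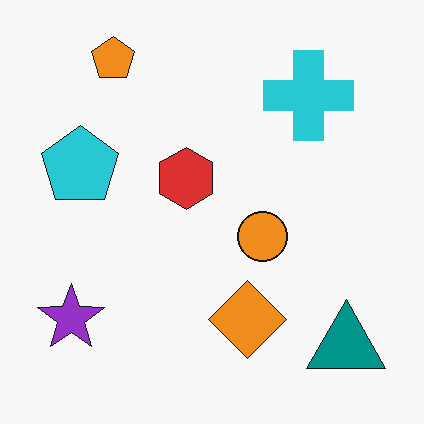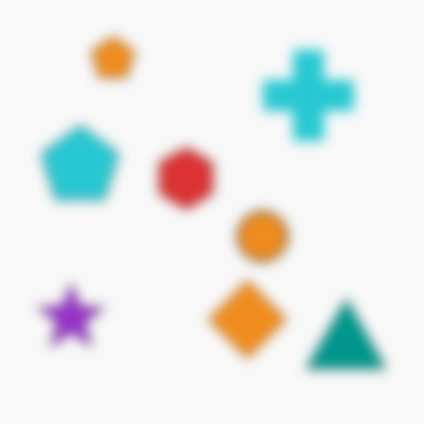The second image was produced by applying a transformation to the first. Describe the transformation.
The transformation is: strongly gaussian-blurred.

Shape edges and outlines are uniformly softened across the whole image.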